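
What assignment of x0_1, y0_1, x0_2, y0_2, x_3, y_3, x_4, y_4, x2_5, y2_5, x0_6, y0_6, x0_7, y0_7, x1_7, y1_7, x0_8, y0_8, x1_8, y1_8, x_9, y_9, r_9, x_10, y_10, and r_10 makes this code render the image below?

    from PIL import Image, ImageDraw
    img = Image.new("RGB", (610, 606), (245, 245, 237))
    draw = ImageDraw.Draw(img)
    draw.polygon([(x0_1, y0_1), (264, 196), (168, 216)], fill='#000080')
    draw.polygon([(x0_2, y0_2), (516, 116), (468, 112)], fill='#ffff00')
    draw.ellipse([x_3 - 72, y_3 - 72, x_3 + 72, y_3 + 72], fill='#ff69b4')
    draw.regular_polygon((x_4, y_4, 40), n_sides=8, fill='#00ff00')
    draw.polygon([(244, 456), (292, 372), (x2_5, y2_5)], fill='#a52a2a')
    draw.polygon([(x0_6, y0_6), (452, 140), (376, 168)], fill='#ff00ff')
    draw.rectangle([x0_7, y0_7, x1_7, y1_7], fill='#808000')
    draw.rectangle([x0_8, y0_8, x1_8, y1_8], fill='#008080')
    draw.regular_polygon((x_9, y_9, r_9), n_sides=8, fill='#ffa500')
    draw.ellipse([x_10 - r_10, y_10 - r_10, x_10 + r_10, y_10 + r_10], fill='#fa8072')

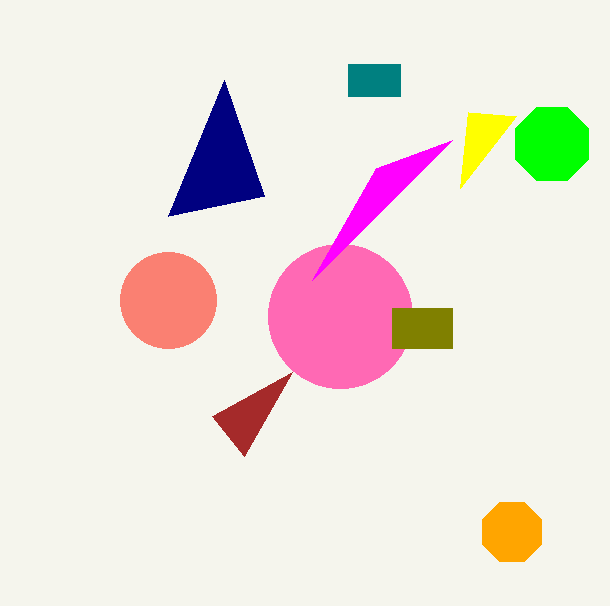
x0_1 = 224, y0_1 = 80, x0_2 = 460, y0_2 = 188, x_3 = 340, y_3 = 316, x_4 = 552, y_4 = 144, x2_5 = 212, y2_5 = 416, x0_6 = 312, y0_6 = 280, x0_7 = 392, y0_7 = 308, x1_7 = 452, y1_7 = 348, x0_8 = 348, y0_8 = 64, x1_8 = 400, y1_8 = 96, x_9 = 512, y_9 = 532, r_9 = 32, x_10 = 168, y_10 = 300, r_10 = 48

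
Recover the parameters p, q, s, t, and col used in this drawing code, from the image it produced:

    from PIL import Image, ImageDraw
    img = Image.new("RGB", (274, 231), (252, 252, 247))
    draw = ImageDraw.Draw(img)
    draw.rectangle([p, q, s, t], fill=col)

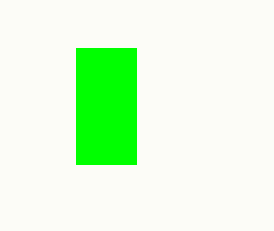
p = 76, q = 48, s = 136, t = 164, col = 'lime'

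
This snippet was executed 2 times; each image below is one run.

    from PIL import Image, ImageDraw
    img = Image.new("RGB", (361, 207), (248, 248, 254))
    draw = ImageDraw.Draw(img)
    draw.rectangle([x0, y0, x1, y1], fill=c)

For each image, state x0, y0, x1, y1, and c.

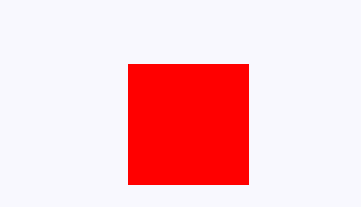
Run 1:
x0 = 128, y0 = 64, x1 = 248, y1 = 184, c = 'red'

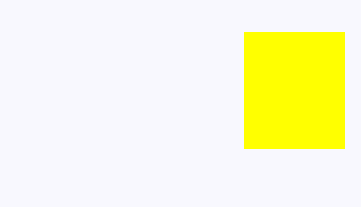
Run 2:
x0 = 244; y0 = 32; x1 = 344; y1 = 148; c = 'yellow'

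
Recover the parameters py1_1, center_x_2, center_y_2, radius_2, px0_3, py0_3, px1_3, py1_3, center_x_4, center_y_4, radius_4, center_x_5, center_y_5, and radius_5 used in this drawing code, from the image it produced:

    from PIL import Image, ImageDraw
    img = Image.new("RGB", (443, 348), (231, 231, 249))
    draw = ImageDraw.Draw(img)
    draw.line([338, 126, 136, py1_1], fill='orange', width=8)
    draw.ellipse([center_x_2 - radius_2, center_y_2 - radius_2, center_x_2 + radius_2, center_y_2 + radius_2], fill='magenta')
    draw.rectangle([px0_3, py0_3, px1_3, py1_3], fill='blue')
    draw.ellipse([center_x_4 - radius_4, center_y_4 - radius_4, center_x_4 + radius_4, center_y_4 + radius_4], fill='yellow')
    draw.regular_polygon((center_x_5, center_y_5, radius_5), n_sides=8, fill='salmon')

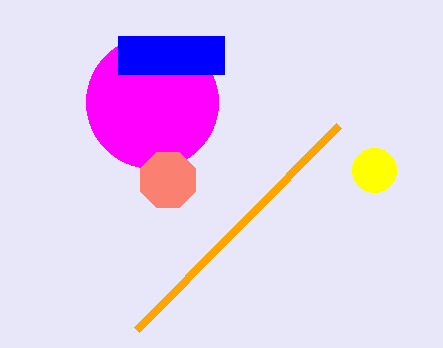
py1_1 = 330, center_x_2 = 152, center_y_2 = 102, radius_2 = 66, px0_3 = 118, py0_3 = 36, px1_3 = 224, py1_3 = 74, center_x_4 = 374, center_y_4 = 170, radius_4 = 22, center_x_5 = 168, center_y_5 = 180, radius_5 = 30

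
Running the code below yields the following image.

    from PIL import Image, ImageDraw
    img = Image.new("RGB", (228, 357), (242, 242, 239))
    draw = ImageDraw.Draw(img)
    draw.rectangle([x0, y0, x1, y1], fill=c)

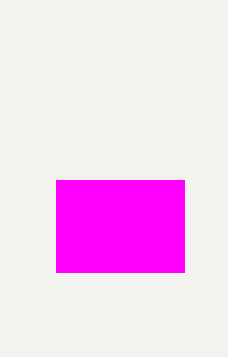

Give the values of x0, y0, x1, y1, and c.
x0 = 56, y0 = 180, x1 = 184, y1 = 272, c = 'magenta'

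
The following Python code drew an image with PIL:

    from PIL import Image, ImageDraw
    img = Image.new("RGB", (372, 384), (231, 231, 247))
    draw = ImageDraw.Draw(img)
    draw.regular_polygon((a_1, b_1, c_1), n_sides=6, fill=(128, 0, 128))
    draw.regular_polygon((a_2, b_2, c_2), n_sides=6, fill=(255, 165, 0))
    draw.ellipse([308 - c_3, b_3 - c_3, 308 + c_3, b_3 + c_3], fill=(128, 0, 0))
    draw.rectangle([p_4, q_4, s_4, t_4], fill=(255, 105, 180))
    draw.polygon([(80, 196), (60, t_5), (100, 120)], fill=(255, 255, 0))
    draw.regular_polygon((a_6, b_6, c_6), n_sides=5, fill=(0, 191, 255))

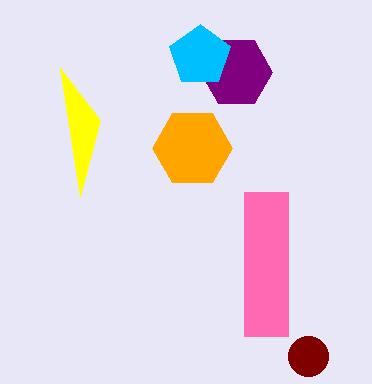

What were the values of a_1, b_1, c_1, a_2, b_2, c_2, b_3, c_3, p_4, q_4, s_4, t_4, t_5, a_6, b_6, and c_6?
a_1 = 236
b_1 = 72
c_1 = 36
a_2 = 192
b_2 = 148
c_2 = 40
b_3 = 356
c_3 = 20
p_4 = 244
q_4 = 192
s_4 = 288
t_4 = 336
t_5 = 68
a_6 = 200
b_6 = 56
c_6 = 32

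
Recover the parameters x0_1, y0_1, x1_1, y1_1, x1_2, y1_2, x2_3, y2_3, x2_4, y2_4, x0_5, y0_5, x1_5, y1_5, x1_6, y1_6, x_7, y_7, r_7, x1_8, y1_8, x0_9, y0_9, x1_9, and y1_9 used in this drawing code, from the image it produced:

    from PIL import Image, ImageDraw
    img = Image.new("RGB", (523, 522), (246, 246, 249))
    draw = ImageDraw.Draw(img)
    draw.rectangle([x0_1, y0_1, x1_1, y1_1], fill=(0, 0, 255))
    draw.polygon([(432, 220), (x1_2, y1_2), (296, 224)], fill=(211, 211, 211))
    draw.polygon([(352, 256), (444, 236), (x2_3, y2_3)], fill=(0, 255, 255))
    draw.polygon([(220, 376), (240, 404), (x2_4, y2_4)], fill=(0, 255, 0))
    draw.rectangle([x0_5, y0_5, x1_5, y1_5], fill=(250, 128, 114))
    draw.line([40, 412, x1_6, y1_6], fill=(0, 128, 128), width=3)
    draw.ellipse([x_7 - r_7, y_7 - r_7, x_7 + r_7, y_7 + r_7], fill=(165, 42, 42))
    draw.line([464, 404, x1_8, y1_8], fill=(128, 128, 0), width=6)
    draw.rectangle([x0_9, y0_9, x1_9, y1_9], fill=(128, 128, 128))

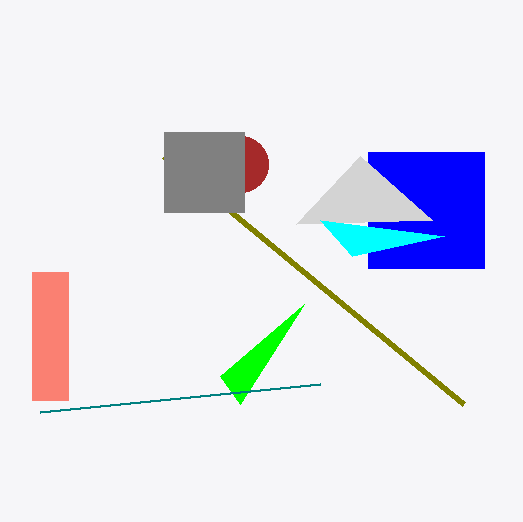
x0_1 = 368
y0_1 = 152
x1_1 = 484
y1_1 = 268
x1_2 = 360
y1_2 = 156
x2_3 = 320
y2_3 = 220
x2_4 = 304
y2_4 = 304
x0_5 = 32
y0_5 = 272
x1_5 = 68
y1_5 = 400
x1_6 = 320
y1_6 = 384
x_7 = 240
y_7 = 164
r_7 = 28
x1_8 = 164
y1_8 = 156
x0_9 = 164
y0_9 = 132
x1_9 = 244
y1_9 = 212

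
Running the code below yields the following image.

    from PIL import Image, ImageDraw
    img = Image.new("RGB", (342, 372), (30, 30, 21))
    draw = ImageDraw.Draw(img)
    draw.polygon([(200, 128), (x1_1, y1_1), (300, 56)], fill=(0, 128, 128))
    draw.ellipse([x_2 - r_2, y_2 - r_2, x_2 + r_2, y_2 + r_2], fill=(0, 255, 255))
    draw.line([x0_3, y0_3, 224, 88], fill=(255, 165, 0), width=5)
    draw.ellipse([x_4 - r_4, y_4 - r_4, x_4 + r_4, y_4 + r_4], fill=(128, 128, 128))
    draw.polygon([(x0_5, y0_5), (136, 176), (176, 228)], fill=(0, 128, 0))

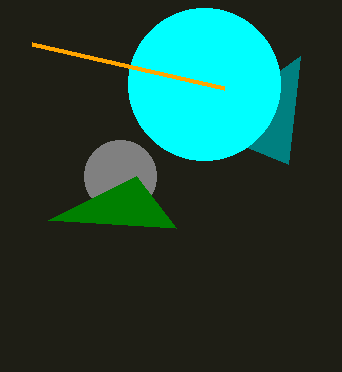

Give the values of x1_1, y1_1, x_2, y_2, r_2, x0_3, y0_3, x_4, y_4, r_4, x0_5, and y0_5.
x1_1 = 288
y1_1 = 164
x_2 = 204
y_2 = 84
r_2 = 76
x0_3 = 32
y0_3 = 44
x_4 = 120
y_4 = 176
r_4 = 36
x0_5 = 48
y0_5 = 220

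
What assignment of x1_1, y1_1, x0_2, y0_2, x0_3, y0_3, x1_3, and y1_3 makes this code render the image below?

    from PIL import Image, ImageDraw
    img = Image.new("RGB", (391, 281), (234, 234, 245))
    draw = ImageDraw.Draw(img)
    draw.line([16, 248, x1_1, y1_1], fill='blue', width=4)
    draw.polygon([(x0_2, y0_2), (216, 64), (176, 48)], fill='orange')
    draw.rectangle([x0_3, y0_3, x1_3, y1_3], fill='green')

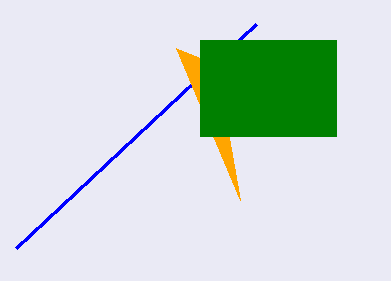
x1_1 = 256
y1_1 = 24
x0_2 = 240
y0_2 = 200
x0_3 = 200
y0_3 = 40
x1_3 = 336
y1_3 = 136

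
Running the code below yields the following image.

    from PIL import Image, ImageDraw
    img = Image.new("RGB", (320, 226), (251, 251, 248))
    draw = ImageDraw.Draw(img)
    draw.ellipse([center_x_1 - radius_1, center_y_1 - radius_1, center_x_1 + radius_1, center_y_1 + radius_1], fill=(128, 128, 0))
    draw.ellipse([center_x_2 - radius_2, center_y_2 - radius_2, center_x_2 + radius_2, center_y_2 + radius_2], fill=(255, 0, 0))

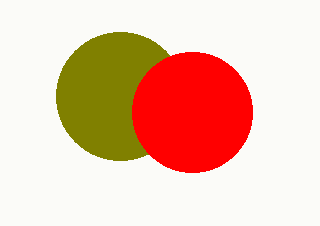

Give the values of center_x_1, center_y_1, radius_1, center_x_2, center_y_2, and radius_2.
center_x_1 = 120, center_y_1 = 96, radius_1 = 64, center_x_2 = 192, center_y_2 = 112, radius_2 = 60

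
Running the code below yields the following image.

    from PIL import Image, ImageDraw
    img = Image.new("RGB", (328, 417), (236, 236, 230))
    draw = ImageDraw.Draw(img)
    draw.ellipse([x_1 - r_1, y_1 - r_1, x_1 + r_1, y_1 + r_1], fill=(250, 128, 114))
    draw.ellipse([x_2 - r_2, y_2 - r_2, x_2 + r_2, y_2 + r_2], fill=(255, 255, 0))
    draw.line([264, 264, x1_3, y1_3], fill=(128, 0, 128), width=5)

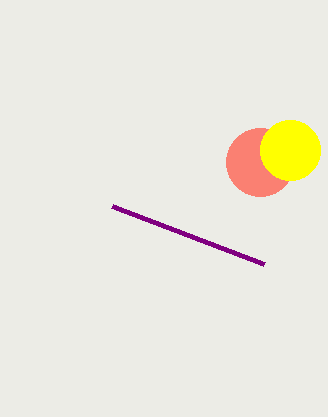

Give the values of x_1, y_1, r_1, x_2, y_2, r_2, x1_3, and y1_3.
x_1 = 260; y_1 = 162; r_1 = 34; x_2 = 290; y_2 = 150; r_2 = 30; x1_3 = 112; y1_3 = 206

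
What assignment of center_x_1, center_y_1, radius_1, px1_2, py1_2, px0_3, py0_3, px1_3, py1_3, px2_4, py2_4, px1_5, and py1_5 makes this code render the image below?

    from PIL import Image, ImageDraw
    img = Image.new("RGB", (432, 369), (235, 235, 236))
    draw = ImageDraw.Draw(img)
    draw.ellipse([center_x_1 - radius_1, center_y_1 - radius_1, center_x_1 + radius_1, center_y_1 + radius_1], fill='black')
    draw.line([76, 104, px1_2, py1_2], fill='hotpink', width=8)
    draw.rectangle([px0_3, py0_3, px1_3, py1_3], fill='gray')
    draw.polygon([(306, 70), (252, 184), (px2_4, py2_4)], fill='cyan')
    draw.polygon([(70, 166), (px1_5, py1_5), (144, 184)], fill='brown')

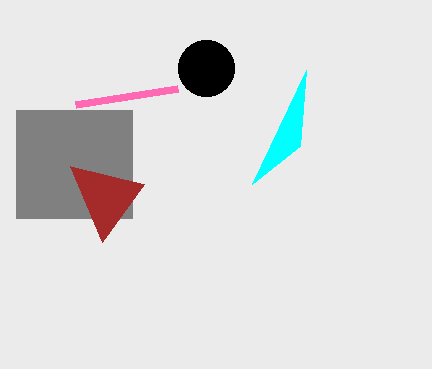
center_x_1 = 206
center_y_1 = 68
radius_1 = 28
px1_2 = 178
py1_2 = 88
px0_3 = 16
py0_3 = 110
px1_3 = 132
py1_3 = 218
px2_4 = 300
py2_4 = 146
px1_5 = 102
py1_5 = 242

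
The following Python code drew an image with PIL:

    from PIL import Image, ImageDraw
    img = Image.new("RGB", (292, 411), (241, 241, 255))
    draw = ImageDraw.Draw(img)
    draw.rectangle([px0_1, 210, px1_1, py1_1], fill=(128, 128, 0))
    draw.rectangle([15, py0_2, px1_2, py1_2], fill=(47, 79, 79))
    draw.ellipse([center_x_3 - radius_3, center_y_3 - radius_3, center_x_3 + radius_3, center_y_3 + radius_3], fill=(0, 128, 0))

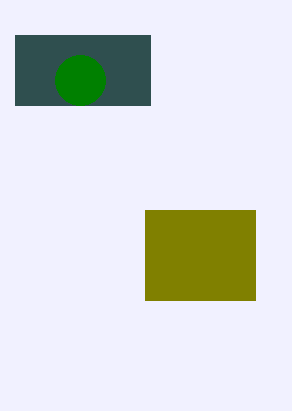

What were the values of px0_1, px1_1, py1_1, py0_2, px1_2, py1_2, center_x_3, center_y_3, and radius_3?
px0_1 = 145; px1_1 = 255; py1_1 = 300; py0_2 = 35; px1_2 = 150; py1_2 = 105; center_x_3 = 80; center_y_3 = 80; radius_3 = 25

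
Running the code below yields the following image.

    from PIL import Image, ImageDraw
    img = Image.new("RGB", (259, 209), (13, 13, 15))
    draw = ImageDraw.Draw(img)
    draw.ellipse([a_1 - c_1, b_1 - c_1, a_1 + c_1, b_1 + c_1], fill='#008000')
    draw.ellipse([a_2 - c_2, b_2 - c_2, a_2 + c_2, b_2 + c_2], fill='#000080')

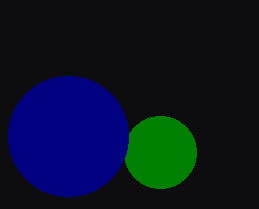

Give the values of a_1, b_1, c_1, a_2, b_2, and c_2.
a_1 = 160, b_1 = 152, c_1 = 36, a_2 = 68, b_2 = 136, c_2 = 60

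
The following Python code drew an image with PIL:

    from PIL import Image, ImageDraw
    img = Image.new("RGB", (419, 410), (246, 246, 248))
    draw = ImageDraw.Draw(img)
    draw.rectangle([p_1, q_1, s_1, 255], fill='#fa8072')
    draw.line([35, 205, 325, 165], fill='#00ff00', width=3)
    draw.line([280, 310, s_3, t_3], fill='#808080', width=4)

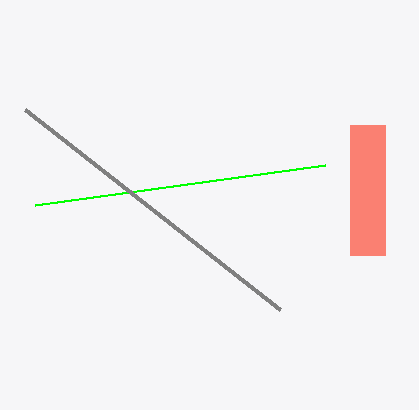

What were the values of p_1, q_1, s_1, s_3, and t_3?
p_1 = 350; q_1 = 125; s_1 = 385; s_3 = 25; t_3 = 110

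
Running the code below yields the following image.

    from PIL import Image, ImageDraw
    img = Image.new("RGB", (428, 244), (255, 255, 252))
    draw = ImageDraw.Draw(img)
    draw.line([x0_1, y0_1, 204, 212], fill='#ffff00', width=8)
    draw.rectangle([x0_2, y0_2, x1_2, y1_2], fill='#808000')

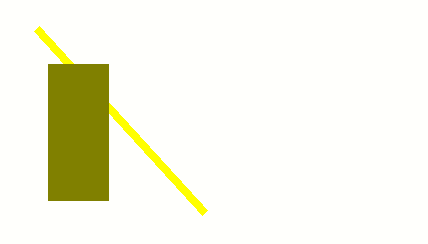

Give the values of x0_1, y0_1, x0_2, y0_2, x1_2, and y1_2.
x0_1 = 36
y0_1 = 28
x0_2 = 48
y0_2 = 64
x1_2 = 108
y1_2 = 200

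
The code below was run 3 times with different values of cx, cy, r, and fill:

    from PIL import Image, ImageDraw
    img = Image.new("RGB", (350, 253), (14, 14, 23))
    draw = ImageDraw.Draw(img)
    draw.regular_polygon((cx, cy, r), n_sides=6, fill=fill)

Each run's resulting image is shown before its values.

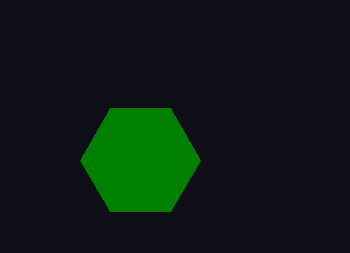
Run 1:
cx = 140; cy = 160; r = 60; fill = 'green'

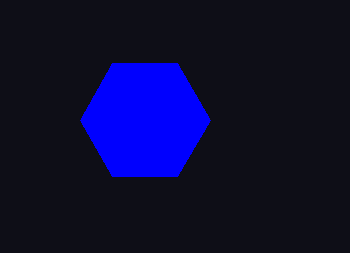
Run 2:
cx = 145; cy = 120; r = 65; fill = 'blue'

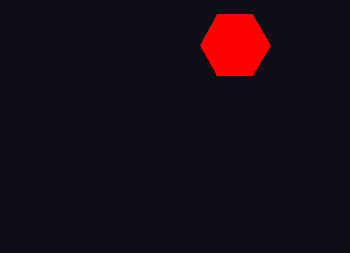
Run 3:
cx = 235
cy = 45
r = 35
fill = 'red'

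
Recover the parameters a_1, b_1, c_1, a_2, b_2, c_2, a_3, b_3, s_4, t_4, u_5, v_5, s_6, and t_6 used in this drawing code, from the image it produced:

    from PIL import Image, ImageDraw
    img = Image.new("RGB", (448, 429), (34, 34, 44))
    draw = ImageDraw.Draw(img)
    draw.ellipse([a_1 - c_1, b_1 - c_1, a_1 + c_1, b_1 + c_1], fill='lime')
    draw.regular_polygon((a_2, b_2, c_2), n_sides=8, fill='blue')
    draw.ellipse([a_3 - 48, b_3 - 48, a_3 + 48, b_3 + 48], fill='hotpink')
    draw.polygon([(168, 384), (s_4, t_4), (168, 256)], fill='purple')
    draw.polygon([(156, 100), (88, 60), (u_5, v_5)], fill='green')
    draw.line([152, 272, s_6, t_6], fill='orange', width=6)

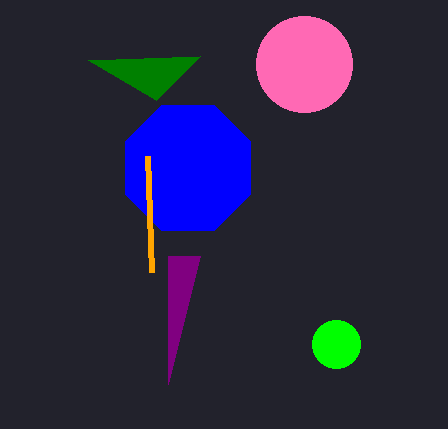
a_1 = 336
b_1 = 344
c_1 = 24
a_2 = 188
b_2 = 168
c_2 = 68
a_3 = 304
b_3 = 64
s_4 = 200
t_4 = 256
u_5 = 200
v_5 = 56
s_6 = 148
t_6 = 156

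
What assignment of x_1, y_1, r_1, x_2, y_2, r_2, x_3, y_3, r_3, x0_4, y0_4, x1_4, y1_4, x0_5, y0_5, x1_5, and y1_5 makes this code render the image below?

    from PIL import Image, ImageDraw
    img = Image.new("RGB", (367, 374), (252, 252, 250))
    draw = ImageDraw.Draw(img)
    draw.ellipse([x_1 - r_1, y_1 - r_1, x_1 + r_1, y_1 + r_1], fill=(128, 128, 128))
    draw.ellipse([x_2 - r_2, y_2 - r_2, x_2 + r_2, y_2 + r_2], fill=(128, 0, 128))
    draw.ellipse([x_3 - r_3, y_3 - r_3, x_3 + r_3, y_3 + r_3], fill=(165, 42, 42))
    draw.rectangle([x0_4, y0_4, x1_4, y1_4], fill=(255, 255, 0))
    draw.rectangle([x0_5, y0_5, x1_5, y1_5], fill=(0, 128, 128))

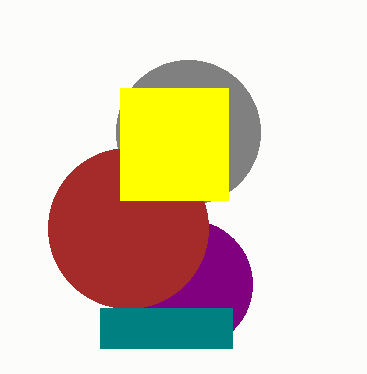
x_1 = 188; y_1 = 132; r_1 = 72; x_2 = 188; y_2 = 284; r_2 = 64; x_3 = 128; y_3 = 228; r_3 = 80; x0_4 = 120; y0_4 = 88; x1_4 = 228; y1_4 = 200; x0_5 = 100; y0_5 = 308; x1_5 = 232; y1_5 = 348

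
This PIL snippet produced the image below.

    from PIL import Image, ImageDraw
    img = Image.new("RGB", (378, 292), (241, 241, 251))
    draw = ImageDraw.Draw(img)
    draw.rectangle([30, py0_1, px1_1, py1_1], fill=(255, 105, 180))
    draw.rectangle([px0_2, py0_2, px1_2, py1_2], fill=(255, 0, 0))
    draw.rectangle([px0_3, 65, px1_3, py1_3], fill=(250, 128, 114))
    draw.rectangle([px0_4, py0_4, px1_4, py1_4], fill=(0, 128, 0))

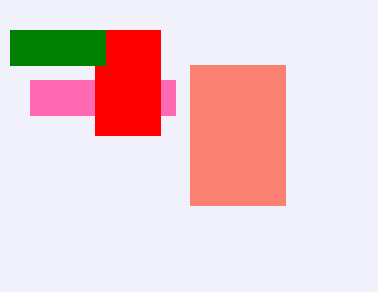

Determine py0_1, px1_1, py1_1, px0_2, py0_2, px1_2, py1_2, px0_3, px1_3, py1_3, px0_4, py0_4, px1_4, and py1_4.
py0_1 = 80
px1_1 = 175
py1_1 = 115
px0_2 = 95
py0_2 = 30
px1_2 = 160
py1_2 = 135
px0_3 = 190
px1_3 = 285
py1_3 = 205
px0_4 = 10
py0_4 = 30
px1_4 = 105
py1_4 = 65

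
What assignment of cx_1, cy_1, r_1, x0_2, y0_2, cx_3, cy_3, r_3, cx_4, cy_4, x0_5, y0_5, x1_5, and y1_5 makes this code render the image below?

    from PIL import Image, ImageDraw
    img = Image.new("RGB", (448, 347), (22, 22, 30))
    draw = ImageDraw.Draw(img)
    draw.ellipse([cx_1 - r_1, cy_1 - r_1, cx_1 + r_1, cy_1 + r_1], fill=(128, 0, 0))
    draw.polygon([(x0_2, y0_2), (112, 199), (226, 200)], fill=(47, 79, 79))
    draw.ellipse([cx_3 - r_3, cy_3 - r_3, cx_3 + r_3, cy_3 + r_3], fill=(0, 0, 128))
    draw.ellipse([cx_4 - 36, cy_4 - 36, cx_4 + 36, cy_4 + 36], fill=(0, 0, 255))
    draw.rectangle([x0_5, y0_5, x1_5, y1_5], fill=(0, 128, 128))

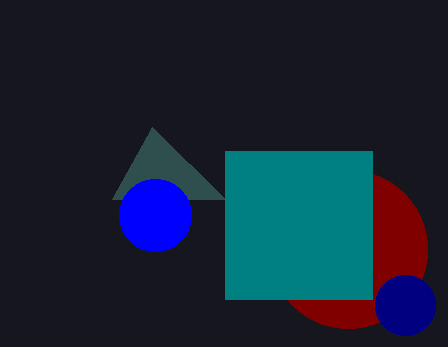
cx_1 = 348; cy_1 = 249; r_1 = 79; x0_2 = 152; y0_2 = 127; cx_3 = 405; cy_3 = 305; r_3 = 30; cx_4 = 155; cy_4 = 215; x0_5 = 225; y0_5 = 151; x1_5 = 372; y1_5 = 299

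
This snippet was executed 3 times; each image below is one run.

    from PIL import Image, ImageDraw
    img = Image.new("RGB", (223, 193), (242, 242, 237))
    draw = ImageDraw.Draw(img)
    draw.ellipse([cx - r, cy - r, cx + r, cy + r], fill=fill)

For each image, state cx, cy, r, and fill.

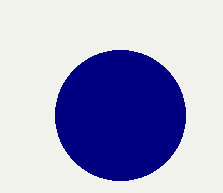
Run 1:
cx = 120; cy = 115; r = 65; fill = 'navy'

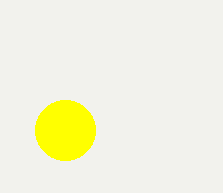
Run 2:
cx = 65; cy = 130; r = 30; fill = 'yellow'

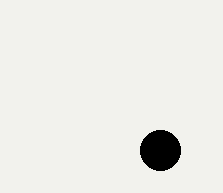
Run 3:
cx = 160; cy = 150; r = 20; fill = 'black'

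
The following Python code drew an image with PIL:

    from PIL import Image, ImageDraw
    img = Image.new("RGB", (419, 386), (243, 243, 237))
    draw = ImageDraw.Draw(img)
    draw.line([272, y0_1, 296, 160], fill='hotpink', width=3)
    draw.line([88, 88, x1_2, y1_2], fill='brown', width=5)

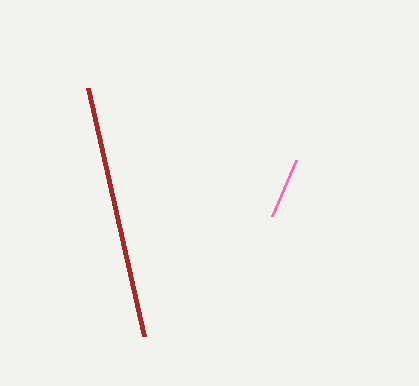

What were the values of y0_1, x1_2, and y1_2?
y0_1 = 216
x1_2 = 144
y1_2 = 336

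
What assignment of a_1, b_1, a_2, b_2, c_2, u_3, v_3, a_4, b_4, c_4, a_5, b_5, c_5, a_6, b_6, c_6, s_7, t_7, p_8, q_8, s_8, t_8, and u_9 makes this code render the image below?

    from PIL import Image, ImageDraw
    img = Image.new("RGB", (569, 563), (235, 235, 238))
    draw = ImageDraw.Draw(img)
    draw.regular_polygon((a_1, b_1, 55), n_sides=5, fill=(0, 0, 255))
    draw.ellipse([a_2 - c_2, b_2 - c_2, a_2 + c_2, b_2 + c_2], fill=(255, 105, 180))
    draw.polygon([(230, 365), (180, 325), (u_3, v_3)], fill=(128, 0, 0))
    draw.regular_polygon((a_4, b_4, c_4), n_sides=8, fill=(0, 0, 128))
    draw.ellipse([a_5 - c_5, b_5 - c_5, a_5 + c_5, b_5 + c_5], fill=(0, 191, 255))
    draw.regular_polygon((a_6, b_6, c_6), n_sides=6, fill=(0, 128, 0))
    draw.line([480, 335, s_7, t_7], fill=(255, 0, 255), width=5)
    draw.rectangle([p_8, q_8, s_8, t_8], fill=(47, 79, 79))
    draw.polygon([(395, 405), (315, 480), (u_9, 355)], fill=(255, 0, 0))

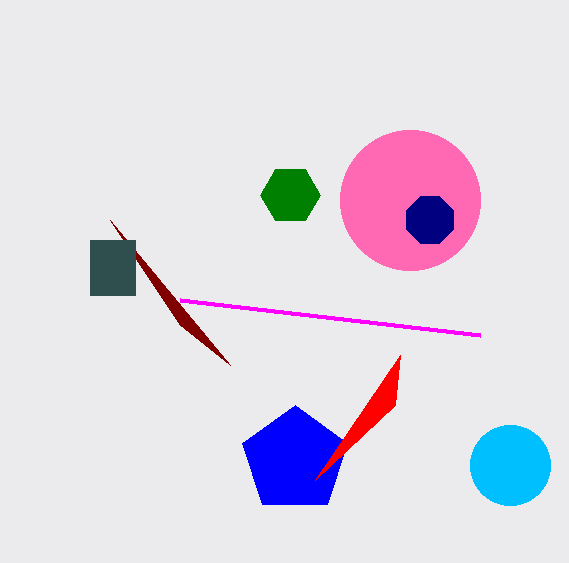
a_1 = 295
b_1 = 460
a_2 = 410
b_2 = 200
c_2 = 70
u_3 = 110
v_3 = 220
a_4 = 430
b_4 = 220
c_4 = 25
a_5 = 510
b_5 = 465
c_5 = 40
a_6 = 290
b_6 = 195
c_6 = 30
s_7 = 180
t_7 = 300
p_8 = 90
q_8 = 240
s_8 = 135
t_8 = 295
u_9 = 400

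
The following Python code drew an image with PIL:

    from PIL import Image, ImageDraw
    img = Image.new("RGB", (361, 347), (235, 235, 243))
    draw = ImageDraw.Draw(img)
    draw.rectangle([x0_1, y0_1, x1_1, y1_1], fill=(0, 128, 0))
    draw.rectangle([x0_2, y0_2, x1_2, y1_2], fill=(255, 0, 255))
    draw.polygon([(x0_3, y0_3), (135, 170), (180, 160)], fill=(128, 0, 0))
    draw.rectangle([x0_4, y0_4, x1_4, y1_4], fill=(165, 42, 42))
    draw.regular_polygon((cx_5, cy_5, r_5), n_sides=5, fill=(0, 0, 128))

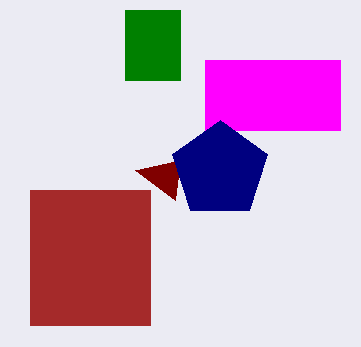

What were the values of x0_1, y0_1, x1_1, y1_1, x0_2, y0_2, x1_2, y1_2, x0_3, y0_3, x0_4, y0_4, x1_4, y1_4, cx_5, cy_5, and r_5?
x0_1 = 125; y0_1 = 10; x1_1 = 180; y1_1 = 80; x0_2 = 205; y0_2 = 60; x1_2 = 340; y1_2 = 130; x0_3 = 175; y0_3 = 200; x0_4 = 30; y0_4 = 190; x1_4 = 150; y1_4 = 325; cx_5 = 220; cy_5 = 170; r_5 = 50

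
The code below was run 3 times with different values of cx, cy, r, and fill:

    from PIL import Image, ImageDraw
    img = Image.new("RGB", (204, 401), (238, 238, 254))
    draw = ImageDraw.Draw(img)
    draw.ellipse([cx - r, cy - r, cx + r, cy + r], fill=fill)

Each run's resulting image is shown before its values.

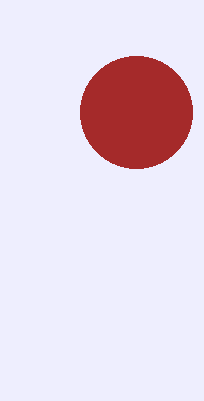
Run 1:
cx = 136
cy = 112
r = 56
fill = 'brown'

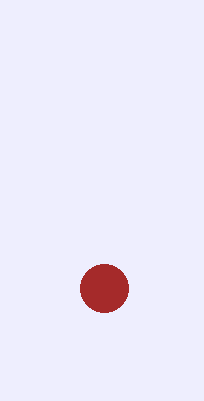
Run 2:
cx = 104; cy = 288; r = 24; fill = 'brown'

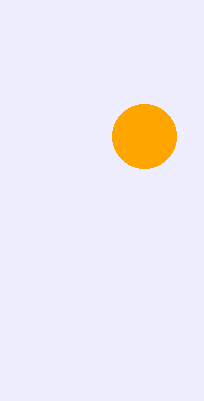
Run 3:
cx = 144
cy = 136
r = 32
fill = 'orange'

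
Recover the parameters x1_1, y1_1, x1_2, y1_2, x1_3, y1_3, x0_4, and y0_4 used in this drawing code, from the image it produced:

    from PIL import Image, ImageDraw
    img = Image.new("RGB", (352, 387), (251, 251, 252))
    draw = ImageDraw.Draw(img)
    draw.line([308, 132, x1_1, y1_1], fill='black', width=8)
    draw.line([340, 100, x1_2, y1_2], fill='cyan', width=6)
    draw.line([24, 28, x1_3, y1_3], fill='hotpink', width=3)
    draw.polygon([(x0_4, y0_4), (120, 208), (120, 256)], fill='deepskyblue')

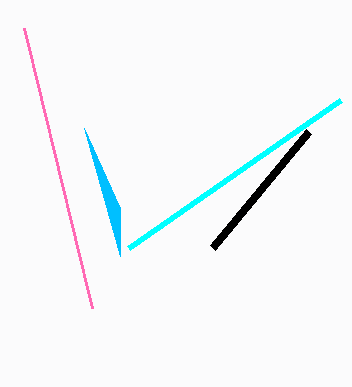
x1_1 = 212; y1_1 = 248; x1_2 = 128; y1_2 = 248; x1_3 = 92; y1_3 = 308; x0_4 = 84; y0_4 = 128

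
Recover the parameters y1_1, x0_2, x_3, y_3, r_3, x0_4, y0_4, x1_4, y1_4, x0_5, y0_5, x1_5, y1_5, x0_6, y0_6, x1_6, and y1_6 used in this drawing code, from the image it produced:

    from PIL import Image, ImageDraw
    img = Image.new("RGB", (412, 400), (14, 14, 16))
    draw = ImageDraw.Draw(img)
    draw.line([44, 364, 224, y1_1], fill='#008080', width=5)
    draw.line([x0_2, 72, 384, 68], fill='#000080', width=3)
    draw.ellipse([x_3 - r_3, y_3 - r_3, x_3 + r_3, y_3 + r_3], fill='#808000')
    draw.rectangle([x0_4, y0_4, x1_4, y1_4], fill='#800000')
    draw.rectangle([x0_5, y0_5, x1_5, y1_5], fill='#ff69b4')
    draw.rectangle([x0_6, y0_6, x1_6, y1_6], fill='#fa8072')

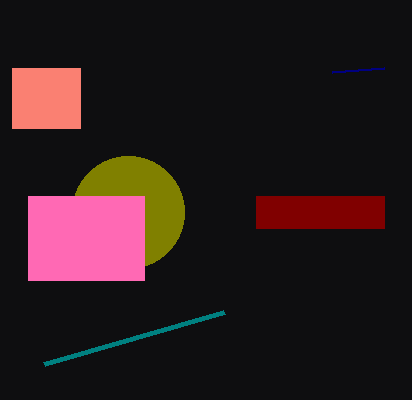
y1_1 = 312; x0_2 = 332; x_3 = 128; y_3 = 212; r_3 = 56; x0_4 = 256; y0_4 = 196; x1_4 = 384; y1_4 = 228; x0_5 = 28; y0_5 = 196; x1_5 = 144; y1_5 = 280; x0_6 = 12; y0_6 = 68; x1_6 = 80; y1_6 = 128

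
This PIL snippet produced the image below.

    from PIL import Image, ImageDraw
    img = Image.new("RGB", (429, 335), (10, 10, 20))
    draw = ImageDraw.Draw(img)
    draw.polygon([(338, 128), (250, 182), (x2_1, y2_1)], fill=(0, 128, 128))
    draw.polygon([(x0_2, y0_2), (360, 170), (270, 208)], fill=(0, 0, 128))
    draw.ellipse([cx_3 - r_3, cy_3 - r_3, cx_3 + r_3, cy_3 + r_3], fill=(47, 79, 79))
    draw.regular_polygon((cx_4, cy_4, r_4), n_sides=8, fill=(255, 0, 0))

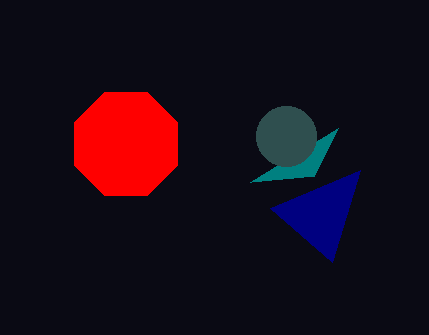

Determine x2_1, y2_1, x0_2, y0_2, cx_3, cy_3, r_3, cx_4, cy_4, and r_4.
x2_1 = 314
y2_1 = 176
x0_2 = 332
y0_2 = 262
cx_3 = 286
cy_3 = 136
r_3 = 30
cx_4 = 126
cy_4 = 144
r_4 = 56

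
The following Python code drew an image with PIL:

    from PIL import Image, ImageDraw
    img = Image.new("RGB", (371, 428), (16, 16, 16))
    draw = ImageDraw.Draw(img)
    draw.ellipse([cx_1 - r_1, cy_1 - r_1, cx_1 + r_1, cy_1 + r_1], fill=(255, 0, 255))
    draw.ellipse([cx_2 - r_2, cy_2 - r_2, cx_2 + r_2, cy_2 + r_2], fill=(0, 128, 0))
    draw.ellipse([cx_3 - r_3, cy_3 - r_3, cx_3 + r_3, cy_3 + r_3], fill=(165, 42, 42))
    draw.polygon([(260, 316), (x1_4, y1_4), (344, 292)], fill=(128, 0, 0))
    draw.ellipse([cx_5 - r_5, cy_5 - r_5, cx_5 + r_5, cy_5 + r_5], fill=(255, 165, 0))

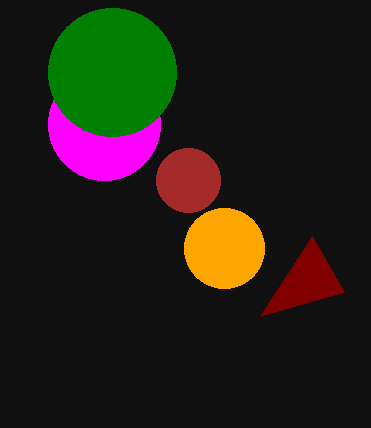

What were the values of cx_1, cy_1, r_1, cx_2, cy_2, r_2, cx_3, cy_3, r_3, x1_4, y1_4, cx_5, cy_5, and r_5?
cx_1 = 104
cy_1 = 124
r_1 = 56
cx_2 = 112
cy_2 = 72
r_2 = 64
cx_3 = 188
cy_3 = 180
r_3 = 32
x1_4 = 312
y1_4 = 236
cx_5 = 224
cy_5 = 248
r_5 = 40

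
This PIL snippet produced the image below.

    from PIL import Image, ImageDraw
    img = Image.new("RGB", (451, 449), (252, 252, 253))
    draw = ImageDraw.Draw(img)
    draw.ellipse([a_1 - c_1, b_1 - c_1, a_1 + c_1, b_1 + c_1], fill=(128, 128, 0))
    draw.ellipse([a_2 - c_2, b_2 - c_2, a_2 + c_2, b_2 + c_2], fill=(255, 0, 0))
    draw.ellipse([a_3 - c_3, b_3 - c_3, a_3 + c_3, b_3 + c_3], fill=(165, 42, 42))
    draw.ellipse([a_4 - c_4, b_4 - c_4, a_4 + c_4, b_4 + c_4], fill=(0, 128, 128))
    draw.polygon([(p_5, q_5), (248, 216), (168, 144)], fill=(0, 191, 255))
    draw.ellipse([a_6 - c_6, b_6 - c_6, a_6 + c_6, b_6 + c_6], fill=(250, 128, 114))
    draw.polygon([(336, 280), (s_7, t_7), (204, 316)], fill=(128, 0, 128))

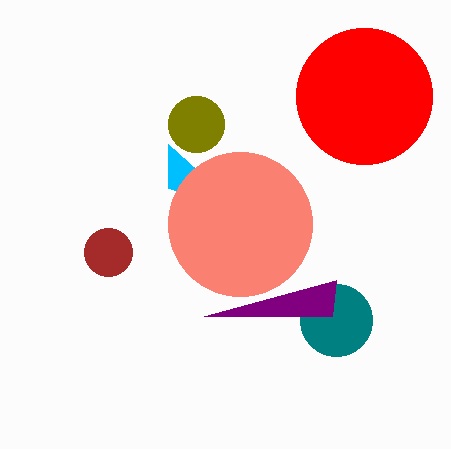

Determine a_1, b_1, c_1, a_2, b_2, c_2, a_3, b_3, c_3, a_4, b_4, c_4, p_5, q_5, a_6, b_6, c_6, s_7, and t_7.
a_1 = 196; b_1 = 124; c_1 = 28; a_2 = 364; b_2 = 96; c_2 = 68; a_3 = 108; b_3 = 252; c_3 = 24; a_4 = 336; b_4 = 320; c_4 = 36; p_5 = 168; q_5 = 188; a_6 = 240; b_6 = 224; c_6 = 72; s_7 = 332; t_7 = 316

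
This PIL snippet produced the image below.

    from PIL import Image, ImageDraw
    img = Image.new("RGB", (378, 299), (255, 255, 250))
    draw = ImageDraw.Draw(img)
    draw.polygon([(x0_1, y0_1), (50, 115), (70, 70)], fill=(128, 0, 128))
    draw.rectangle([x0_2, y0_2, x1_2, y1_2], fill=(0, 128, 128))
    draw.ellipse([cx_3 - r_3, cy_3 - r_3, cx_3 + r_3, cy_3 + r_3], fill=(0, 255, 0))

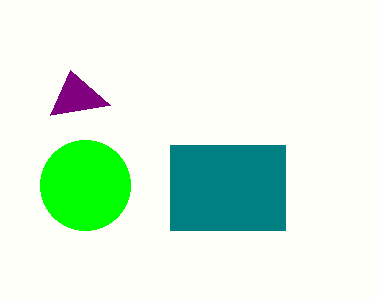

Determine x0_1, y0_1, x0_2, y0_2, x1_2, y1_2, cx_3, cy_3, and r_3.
x0_1 = 110; y0_1 = 105; x0_2 = 170; y0_2 = 145; x1_2 = 285; y1_2 = 230; cx_3 = 85; cy_3 = 185; r_3 = 45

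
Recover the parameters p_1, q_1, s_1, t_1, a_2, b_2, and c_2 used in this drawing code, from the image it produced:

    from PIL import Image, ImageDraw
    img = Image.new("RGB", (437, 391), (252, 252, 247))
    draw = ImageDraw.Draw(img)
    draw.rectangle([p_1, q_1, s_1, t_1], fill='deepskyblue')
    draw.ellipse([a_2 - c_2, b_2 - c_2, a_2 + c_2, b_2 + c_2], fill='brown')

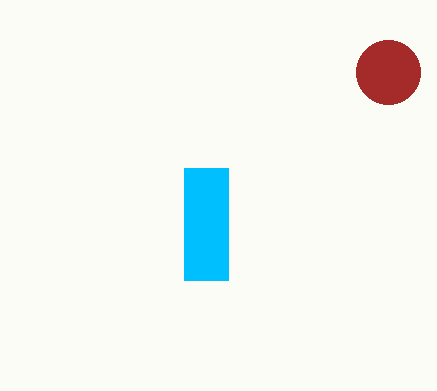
p_1 = 184
q_1 = 168
s_1 = 228
t_1 = 280
a_2 = 388
b_2 = 72
c_2 = 32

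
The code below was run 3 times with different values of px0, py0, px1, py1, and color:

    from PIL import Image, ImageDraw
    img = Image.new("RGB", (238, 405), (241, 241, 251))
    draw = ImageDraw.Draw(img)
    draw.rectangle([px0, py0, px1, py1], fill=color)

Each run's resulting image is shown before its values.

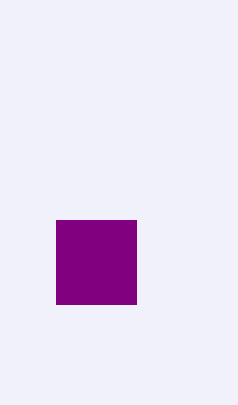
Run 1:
px0 = 56, py0 = 220, px1 = 136, py1 = 304, color = 'purple'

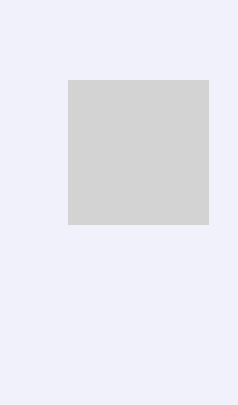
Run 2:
px0 = 68; py0 = 80; px1 = 208; py1 = 224; color = 'lightgray'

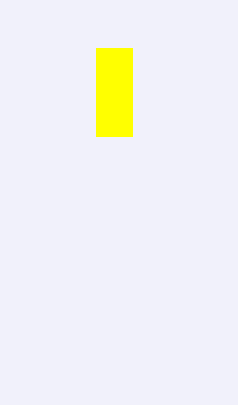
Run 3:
px0 = 96; py0 = 48; px1 = 132; py1 = 136; color = 'yellow'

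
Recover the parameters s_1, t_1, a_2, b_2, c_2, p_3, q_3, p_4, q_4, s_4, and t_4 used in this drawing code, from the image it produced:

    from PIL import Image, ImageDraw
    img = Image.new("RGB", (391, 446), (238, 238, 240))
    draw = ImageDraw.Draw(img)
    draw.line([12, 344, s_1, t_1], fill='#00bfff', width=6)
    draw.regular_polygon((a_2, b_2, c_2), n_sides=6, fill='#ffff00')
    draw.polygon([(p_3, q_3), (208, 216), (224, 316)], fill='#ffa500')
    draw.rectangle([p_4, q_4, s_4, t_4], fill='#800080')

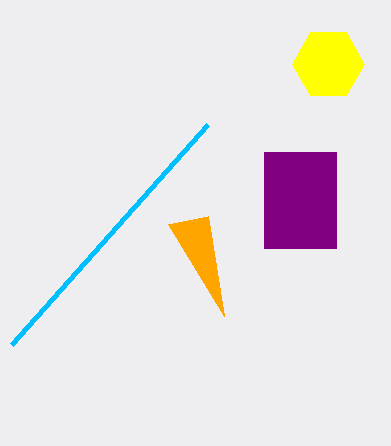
s_1 = 208; t_1 = 124; a_2 = 328; b_2 = 64; c_2 = 36; p_3 = 168; q_3 = 224; p_4 = 264; q_4 = 152; s_4 = 336; t_4 = 248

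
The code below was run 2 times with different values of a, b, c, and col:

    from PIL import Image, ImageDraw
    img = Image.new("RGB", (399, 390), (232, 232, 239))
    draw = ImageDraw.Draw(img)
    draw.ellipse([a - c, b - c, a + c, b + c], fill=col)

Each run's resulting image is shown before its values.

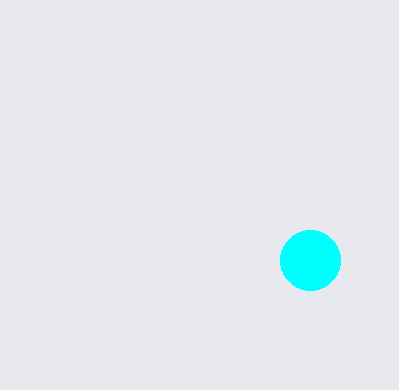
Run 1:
a = 310; b = 260; c = 30; col = 'cyan'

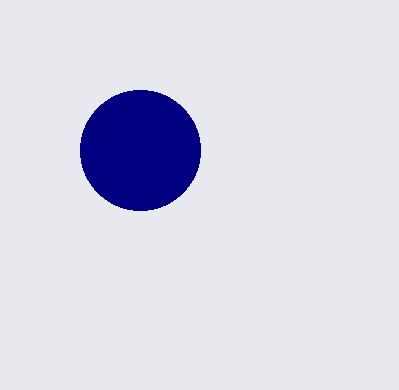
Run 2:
a = 140, b = 150, c = 60, col = 'navy'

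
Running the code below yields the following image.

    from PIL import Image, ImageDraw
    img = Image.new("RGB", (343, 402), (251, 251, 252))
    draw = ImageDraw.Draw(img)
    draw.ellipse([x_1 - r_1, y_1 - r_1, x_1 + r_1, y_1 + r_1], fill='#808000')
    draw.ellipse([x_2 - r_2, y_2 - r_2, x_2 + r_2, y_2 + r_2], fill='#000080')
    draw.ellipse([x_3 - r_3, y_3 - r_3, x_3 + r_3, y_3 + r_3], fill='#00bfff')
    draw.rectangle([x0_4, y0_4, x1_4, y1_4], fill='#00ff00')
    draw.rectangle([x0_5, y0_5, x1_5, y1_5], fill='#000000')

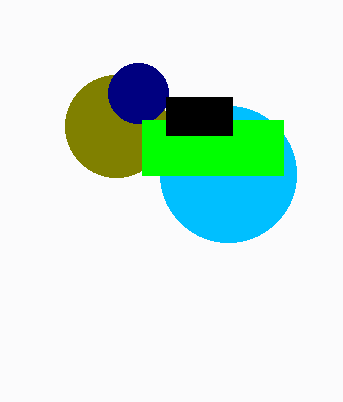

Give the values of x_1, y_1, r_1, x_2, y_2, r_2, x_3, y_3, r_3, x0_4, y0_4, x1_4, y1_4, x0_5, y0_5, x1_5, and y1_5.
x_1 = 116
y_1 = 126
r_1 = 51
x_2 = 138
y_2 = 93
r_2 = 30
x_3 = 228
y_3 = 174
r_3 = 68
x0_4 = 142
y0_4 = 120
x1_4 = 283
y1_4 = 175
x0_5 = 166
y0_5 = 97
x1_5 = 232
y1_5 = 135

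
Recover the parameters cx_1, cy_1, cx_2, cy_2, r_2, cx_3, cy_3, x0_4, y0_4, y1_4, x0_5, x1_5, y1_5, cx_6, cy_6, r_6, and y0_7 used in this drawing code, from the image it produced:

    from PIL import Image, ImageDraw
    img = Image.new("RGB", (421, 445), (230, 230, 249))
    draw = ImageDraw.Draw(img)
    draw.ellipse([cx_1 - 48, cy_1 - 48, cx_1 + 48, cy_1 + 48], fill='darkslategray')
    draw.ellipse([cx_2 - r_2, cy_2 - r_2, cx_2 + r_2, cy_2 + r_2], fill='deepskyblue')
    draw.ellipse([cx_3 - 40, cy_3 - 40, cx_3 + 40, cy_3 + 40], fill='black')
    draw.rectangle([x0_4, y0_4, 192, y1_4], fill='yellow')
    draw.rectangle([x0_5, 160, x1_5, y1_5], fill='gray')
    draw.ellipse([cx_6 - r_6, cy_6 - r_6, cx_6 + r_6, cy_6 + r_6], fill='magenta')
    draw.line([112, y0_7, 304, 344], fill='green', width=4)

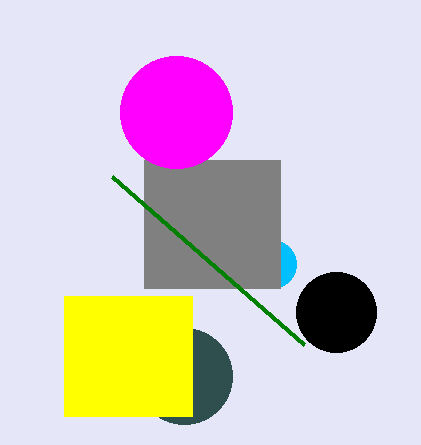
cx_1 = 184
cy_1 = 376
cx_2 = 272
cy_2 = 264
r_2 = 24
cx_3 = 336
cy_3 = 312
x0_4 = 64
y0_4 = 296
y1_4 = 416
x0_5 = 144
x1_5 = 280
y1_5 = 288
cx_6 = 176
cy_6 = 112
r_6 = 56
y0_7 = 176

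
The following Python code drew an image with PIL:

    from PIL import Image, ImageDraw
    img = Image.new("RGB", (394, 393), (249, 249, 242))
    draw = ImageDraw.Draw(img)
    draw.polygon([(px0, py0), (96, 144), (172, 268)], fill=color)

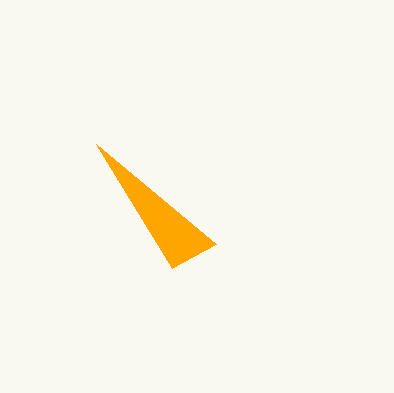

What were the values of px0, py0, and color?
px0 = 216
py0 = 244
color = 'orange'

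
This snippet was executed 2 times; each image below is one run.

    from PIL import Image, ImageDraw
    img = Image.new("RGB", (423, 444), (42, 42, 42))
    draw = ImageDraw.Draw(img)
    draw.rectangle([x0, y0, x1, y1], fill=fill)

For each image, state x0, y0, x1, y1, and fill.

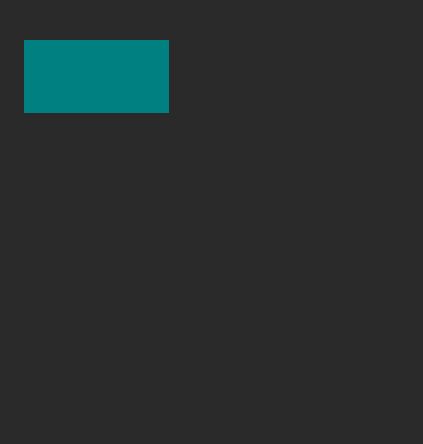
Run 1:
x0 = 24; y0 = 40; x1 = 168; y1 = 112; fill = 'teal'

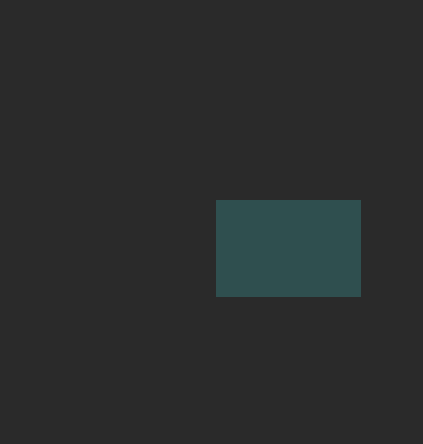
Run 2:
x0 = 216, y0 = 200, x1 = 360, y1 = 296, fill = 'darkslategray'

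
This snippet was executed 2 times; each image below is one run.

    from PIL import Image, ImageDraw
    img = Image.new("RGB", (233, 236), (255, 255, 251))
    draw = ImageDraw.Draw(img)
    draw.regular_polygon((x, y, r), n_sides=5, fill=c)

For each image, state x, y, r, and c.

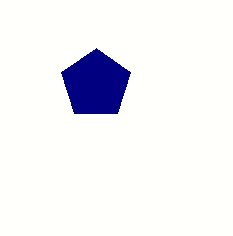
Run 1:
x = 96; y = 84; r = 36; c = 'navy'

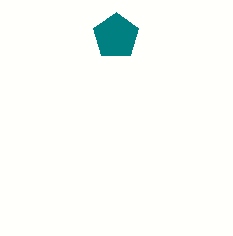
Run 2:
x = 116, y = 36, r = 24, c = 'teal'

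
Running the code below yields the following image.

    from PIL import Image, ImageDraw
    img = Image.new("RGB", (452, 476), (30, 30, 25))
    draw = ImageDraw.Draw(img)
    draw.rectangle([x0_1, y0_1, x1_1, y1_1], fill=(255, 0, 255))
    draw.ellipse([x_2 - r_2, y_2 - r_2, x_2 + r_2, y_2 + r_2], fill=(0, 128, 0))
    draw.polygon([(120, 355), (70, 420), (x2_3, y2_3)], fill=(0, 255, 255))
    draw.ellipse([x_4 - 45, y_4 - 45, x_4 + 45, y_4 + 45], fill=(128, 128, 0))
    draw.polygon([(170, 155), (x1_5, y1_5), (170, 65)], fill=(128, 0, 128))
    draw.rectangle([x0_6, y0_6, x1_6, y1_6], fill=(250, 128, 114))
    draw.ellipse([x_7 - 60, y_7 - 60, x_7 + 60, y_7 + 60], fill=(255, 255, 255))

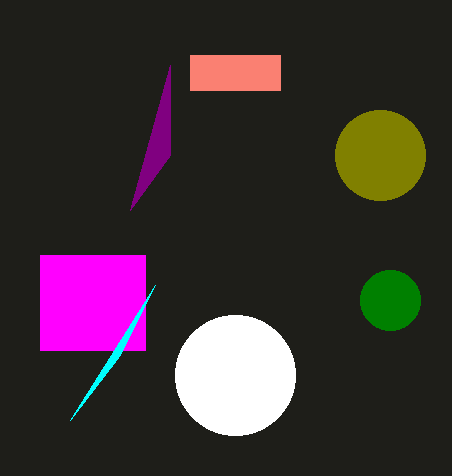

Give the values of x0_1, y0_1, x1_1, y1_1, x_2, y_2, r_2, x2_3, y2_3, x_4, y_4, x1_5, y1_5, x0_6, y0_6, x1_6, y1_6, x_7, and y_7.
x0_1 = 40, y0_1 = 255, x1_1 = 145, y1_1 = 350, x_2 = 390, y_2 = 300, r_2 = 30, x2_3 = 155, y2_3 = 285, x_4 = 380, y_4 = 155, x1_5 = 130, y1_5 = 210, x0_6 = 190, y0_6 = 55, x1_6 = 280, y1_6 = 90, x_7 = 235, y_7 = 375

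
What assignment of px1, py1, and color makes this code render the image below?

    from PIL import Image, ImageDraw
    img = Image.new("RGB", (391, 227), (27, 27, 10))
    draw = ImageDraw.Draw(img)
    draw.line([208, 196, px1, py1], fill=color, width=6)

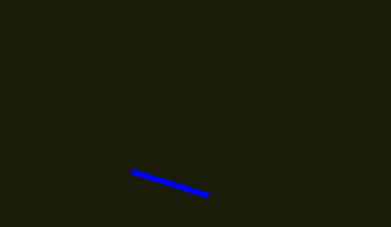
px1 = 132
py1 = 172
color = 'blue'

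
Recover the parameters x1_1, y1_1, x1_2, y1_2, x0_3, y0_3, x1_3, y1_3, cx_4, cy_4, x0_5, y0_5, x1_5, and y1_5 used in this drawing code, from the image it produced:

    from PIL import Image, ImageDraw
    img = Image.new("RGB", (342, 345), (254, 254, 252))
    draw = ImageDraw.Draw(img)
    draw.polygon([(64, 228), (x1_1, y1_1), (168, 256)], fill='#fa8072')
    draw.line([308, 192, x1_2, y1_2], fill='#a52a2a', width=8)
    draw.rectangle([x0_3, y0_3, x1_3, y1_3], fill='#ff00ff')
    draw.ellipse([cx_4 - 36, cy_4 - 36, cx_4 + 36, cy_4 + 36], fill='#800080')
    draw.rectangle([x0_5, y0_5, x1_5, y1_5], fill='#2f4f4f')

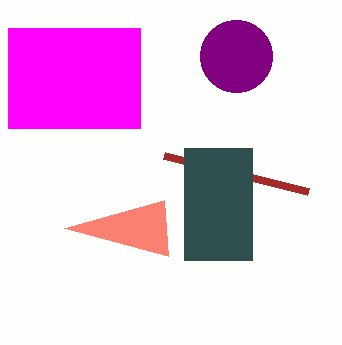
x1_1 = 164, y1_1 = 200, x1_2 = 164, y1_2 = 156, x0_3 = 8, y0_3 = 28, x1_3 = 140, y1_3 = 128, cx_4 = 236, cy_4 = 56, x0_5 = 184, y0_5 = 148, x1_5 = 252, y1_5 = 260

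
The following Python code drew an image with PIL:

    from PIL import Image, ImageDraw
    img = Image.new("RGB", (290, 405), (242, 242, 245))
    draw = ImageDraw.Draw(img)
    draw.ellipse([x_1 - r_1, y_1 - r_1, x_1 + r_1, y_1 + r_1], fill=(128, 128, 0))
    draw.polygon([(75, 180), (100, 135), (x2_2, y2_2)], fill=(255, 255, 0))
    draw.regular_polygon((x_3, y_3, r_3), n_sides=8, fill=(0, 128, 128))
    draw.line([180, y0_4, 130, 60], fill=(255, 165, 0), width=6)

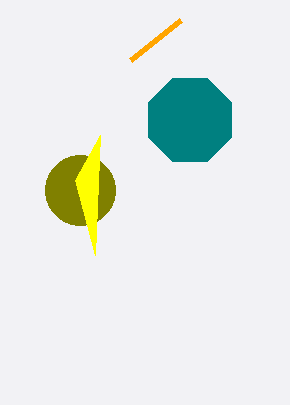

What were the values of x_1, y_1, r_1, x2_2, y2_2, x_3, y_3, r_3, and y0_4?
x_1 = 80
y_1 = 190
r_1 = 35
x2_2 = 95
y2_2 = 255
x_3 = 190
y_3 = 120
r_3 = 45
y0_4 = 20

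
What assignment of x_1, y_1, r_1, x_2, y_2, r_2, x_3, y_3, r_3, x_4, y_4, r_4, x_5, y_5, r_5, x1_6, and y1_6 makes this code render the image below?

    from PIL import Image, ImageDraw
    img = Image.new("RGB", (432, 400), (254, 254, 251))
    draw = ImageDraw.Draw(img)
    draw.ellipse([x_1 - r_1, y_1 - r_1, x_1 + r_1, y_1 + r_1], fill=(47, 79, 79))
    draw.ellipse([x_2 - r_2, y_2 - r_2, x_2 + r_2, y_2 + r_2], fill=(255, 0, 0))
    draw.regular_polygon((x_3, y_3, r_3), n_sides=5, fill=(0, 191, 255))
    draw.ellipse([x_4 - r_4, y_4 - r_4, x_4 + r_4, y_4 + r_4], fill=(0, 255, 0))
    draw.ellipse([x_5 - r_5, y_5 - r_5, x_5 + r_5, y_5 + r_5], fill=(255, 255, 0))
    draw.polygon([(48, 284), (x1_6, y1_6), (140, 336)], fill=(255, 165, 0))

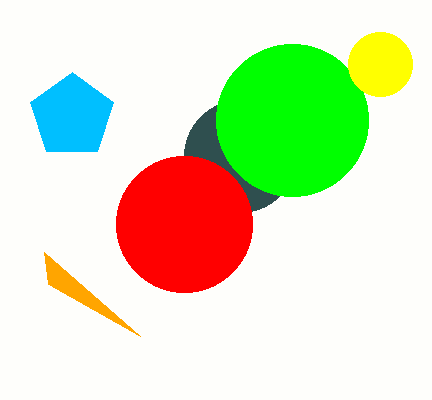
x_1 = 240, y_1 = 156, r_1 = 56, x_2 = 184, y_2 = 224, r_2 = 68, x_3 = 72, y_3 = 116, r_3 = 44, x_4 = 292, y_4 = 120, r_4 = 76, x_5 = 380, y_5 = 64, r_5 = 32, x1_6 = 44, y1_6 = 252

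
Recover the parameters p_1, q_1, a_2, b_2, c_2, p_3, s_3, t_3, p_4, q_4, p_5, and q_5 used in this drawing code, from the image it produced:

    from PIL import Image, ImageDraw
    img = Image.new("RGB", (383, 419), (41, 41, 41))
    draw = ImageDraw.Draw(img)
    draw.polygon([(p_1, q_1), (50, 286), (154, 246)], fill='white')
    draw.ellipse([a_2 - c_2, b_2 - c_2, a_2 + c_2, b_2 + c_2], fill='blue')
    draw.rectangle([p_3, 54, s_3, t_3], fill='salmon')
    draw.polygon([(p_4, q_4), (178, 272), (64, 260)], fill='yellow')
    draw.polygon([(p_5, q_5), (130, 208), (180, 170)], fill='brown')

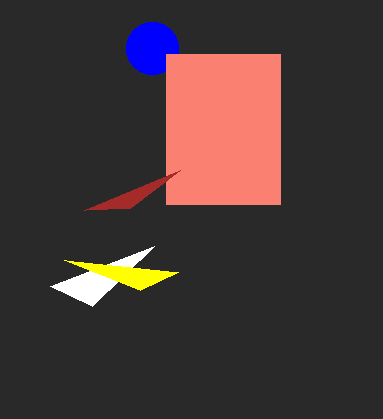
p_1 = 92, q_1 = 306, a_2 = 152, b_2 = 48, c_2 = 26, p_3 = 166, s_3 = 280, t_3 = 204, p_4 = 140, q_4 = 290, p_5 = 84, q_5 = 210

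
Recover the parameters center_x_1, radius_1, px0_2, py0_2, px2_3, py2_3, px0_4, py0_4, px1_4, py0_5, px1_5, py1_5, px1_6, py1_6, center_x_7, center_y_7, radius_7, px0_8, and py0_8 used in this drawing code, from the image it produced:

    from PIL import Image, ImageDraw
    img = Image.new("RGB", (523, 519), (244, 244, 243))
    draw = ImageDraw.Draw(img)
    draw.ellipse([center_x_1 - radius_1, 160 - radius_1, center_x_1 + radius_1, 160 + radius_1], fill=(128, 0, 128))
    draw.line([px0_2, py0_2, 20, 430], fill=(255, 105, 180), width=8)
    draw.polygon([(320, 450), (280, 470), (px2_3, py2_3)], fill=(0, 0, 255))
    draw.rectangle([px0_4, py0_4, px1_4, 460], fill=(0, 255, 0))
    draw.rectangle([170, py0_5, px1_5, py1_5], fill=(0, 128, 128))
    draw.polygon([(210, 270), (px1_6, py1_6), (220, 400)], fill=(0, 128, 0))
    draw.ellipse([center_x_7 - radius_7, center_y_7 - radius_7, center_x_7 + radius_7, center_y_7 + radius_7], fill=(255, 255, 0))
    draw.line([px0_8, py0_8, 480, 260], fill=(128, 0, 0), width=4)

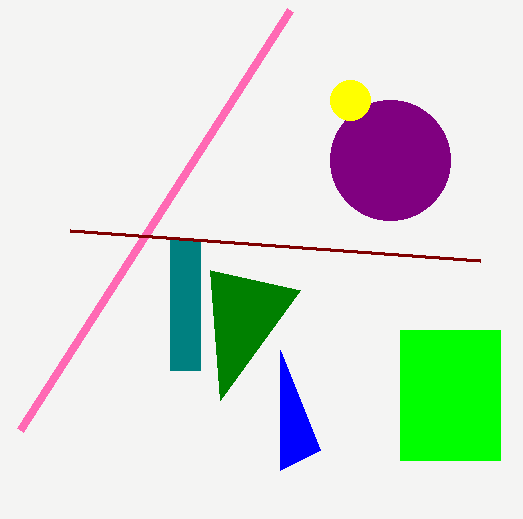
center_x_1 = 390
radius_1 = 60
px0_2 = 290
py0_2 = 10
px2_3 = 280
py2_3 = 350
px0_4 = 400
py0_4 = 330
px1_4 = 500
py0_5 = 240
px1_5 = 200
py1_5 = 370
px1_6 = 300
py1_6 = 290
center_x_7 = 350
center_y_7 = 100
radius_7 = 20
px0_8 = 70
py0_8 = 230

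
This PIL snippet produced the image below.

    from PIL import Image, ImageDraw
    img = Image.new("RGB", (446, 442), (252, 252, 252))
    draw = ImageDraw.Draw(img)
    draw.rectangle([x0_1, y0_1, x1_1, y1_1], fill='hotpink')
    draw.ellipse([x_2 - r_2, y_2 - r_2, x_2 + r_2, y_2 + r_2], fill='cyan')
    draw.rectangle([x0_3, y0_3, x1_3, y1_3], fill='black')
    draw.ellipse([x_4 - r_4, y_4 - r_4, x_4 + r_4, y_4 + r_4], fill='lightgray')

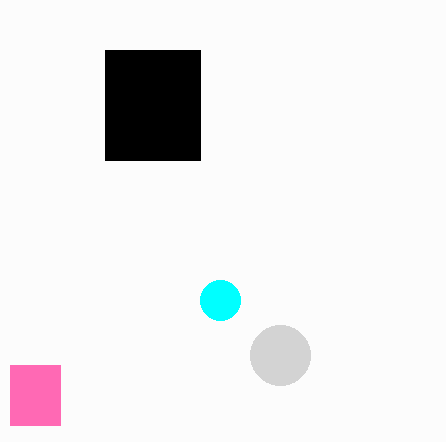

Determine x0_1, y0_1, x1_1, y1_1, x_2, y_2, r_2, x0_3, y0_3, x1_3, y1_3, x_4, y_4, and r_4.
x0_1 = 10
y0_1 = 365
x1_1 = 60
y1_1 = 425
x_2 = 220
y_2 = 300
r_2 = 20
x0_3 = 105
y0_3 = 50
x1_3 = 200
y1_3 = 160
x_4 = 280
y_4 = 355
r_4 = 30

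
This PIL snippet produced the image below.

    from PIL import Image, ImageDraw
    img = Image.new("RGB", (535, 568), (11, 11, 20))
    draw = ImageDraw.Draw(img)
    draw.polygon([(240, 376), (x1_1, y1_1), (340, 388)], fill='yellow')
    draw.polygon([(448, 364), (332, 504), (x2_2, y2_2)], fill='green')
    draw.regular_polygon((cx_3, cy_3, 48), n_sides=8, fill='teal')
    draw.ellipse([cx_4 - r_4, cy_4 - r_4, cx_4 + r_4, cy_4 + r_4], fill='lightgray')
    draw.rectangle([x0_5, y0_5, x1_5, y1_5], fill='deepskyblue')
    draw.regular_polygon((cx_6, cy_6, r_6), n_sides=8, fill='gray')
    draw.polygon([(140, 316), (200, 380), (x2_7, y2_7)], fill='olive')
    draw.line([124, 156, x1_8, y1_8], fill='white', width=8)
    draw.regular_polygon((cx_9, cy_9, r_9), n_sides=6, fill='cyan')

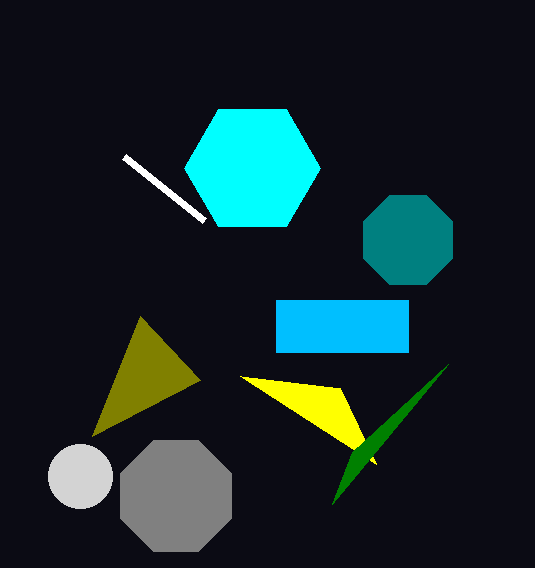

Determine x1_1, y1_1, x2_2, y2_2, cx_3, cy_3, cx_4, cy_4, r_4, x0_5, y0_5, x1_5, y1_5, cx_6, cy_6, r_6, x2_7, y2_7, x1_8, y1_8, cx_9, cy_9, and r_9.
x1_1 = 376; y1_1 = 464; x2_2 = 352; y2_2 = 452; cx_3 = 408; cy_3 = 240; cx_4 = 80; cy_4 = 476; r_4 = 32; x0_5 = 276; y0_5 = 300; x1_5 = 408; y1_5 = 352; cx_6 = 176; cy_6 = 496; r_6 = 60; x2_7 = 92; y2_7 = 436; x1_8 = 204; y1_8 = 220; cx_9 = 252; cy_9 = 168; r_9 = 68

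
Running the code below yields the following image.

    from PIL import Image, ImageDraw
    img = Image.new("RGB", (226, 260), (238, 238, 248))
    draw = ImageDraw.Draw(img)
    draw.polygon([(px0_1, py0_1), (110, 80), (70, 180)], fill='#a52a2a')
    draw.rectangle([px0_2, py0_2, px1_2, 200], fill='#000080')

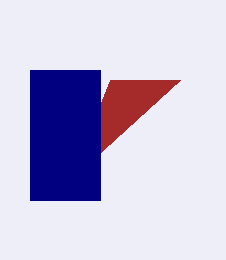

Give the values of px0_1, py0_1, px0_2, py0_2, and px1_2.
px0_1 = 180, py0_1 = 80, px0_2 = 30, py0_2 = 70, px1_2 = 100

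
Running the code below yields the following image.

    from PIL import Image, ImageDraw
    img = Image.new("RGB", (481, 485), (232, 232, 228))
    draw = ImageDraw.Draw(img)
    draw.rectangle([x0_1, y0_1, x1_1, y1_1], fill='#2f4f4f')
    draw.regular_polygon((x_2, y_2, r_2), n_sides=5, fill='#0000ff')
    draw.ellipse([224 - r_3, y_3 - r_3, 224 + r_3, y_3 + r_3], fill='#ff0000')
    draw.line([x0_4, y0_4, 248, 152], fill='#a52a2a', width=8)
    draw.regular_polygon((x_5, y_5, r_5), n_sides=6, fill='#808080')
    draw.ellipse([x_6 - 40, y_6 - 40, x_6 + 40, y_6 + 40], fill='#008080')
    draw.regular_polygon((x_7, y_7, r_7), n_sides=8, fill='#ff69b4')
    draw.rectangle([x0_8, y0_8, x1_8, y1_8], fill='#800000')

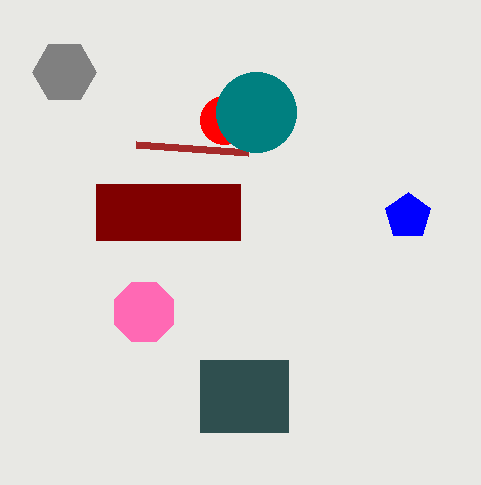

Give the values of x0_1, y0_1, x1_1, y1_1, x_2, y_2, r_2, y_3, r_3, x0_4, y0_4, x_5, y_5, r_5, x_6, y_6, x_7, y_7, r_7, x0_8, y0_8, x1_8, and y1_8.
x0_1 = 200, y0_1 = 360, x1_1 = 288, y1_1 = 432, x_2 = 408, y_2 = 216, r_2 = 24, y_3 = 120, r_3 = 24, x0_4 = 136, y0_4 = 144, x_5 = 64, y_5 = 72, r_5 = 32, x_6 = 256, y_6 = 112, x_7 = 144, y_7 = 312, r_7 = 32, x0_8 = 96, y0_8 = 184, x1_8 = 240, y1_8 = 240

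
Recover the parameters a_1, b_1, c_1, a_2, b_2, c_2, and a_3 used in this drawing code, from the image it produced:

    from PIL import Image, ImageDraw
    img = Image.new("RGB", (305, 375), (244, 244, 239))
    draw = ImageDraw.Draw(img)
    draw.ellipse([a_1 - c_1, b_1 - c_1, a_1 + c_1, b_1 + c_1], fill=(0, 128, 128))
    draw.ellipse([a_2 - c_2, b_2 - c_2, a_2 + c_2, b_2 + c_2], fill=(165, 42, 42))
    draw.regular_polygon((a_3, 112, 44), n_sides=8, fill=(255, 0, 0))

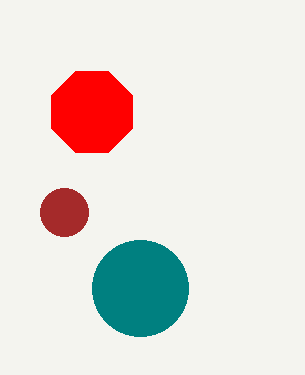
a_1 = 140; b_1 = 288; c_1 = 48; a_2 = 64; b_2 = 212; c_2 = 24; a_3 = 92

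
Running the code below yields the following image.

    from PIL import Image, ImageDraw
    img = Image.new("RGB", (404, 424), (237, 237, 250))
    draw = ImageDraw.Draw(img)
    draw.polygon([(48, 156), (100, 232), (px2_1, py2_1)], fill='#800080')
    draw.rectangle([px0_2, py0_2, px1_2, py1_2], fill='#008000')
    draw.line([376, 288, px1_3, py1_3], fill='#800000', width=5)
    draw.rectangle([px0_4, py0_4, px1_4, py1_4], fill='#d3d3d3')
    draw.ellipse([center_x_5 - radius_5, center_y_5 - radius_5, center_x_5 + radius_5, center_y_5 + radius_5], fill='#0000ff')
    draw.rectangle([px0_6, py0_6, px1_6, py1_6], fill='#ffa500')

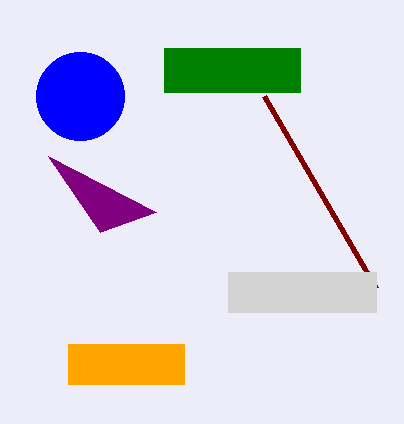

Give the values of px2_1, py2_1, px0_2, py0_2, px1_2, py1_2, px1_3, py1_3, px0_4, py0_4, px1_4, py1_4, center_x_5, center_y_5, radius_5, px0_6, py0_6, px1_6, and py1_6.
px2_1 = 156; py2_1 = 212; px0_2 = 164; py0_2 = 48; px1_2 = 300; py1_2 = 92; px1_3 = 264; py1_3 = 96; px0_4 = 228; py0_4 = 272; px1_4 = 376; py1_4 = 312; center_x_5 = 80; center_y_5 = 96; radius_5 = 44; px0_6 = 68; py0_6 = 344; px1_6 = 184; py1_6 = 384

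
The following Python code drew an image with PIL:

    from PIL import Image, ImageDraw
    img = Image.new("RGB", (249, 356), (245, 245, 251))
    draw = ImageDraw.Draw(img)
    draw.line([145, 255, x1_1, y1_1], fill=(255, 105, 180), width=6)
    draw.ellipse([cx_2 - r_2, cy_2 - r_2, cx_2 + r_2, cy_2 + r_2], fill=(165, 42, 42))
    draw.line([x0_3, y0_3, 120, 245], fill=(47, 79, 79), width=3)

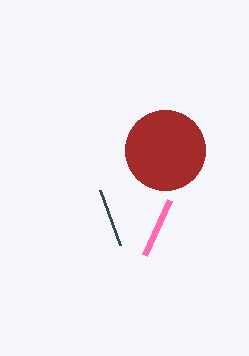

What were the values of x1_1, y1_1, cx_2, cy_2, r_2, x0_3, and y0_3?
x1_1 = 170; y1_1 = 200; cx_2 = 165; cy_2 = 150; r_2 = 40; x0_3 = 100; y0_3 = 190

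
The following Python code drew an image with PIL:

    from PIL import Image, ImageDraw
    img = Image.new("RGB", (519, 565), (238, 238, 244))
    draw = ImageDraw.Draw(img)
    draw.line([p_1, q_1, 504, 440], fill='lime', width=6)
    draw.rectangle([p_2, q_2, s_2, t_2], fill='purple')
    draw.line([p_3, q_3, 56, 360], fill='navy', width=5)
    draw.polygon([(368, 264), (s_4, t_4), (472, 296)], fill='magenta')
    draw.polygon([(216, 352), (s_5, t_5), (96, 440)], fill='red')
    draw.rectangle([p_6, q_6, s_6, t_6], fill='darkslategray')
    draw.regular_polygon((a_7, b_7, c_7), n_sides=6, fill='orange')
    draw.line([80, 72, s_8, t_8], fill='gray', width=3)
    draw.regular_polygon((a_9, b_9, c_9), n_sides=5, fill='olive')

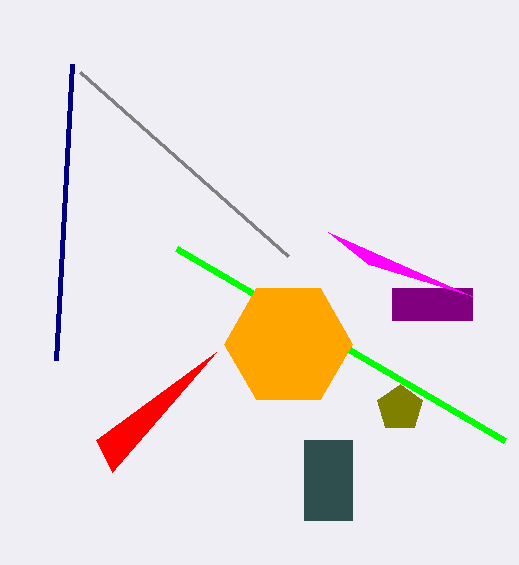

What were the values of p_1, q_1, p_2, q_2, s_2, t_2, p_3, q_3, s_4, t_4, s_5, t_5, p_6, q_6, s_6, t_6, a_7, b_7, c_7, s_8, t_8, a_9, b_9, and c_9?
p_1 = 176, q_1 = 248, p_2 = 392, q_2 = 288, s_2 = 472, t_2 = 320, p_3 = 72, q_3 = 64, s_4 = 328, t_4 = 232, s_5 = 112, t_5 = 472, p_6 = 304, q_6 = 440, s_6 = 352, t_6 = 520, a_7 = 288, b_7 = 344, c_7 = 64, s_8 = 288, t_8 = 256, a_9 = 400, b_9 = 408, c_9 = 24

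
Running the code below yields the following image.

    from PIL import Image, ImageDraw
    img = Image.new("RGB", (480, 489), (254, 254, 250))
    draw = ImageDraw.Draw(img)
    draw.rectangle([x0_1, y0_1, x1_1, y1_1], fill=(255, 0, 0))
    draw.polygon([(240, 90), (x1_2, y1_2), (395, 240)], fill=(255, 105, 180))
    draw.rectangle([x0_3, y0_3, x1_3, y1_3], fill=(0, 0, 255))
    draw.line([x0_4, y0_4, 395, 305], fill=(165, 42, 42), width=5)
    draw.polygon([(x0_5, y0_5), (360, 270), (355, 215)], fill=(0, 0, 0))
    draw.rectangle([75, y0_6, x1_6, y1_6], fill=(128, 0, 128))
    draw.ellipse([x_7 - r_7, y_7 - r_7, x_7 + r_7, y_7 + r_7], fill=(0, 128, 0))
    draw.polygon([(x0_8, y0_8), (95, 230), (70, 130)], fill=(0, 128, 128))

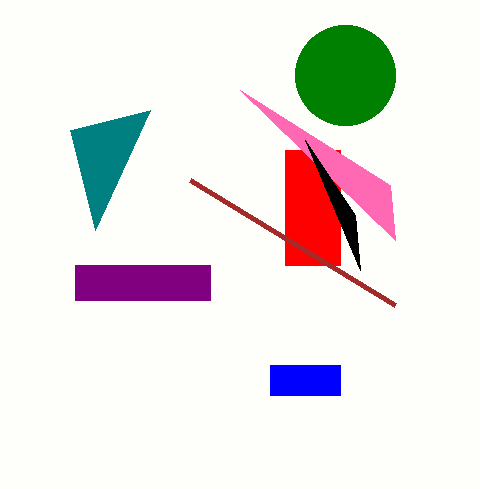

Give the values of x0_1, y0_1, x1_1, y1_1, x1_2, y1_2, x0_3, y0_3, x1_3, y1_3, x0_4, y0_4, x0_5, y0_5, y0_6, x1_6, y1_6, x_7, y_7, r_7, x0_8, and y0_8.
x0_1 = 285; y0_1 = 150; x1_1 = 340; y1_1 = 265; x1_2 = 390; y1_2 = 185; x0_3 = 270; y0_3 = 365; x1_3 = 340; y1_3 = 395; x0_4 = 190; y0_4 = 180; x0_5 = 305; y0_5 = 140; y0_6 = 265; x1_6 = 210; y1_6 = 300; x_7 = 345; y_7 = 75; r_7 = 50; x0_8 = 150; y0_8 = 110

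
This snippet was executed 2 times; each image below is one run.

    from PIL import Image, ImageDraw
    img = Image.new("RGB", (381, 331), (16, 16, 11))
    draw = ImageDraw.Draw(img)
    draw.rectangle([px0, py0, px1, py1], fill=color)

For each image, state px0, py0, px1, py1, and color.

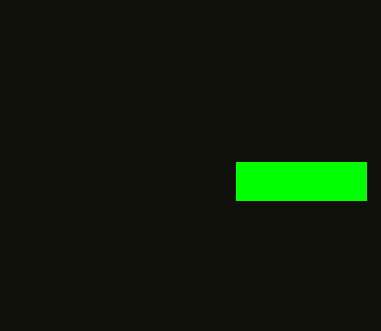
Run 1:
px0 = 236
py0 = 162
px1 = 366
py1 = 200
color = 'lime'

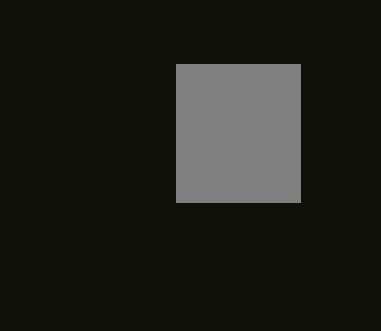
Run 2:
px0 = 176, py0 = 64, px1 = 300, py1 = 202, color = 'gray'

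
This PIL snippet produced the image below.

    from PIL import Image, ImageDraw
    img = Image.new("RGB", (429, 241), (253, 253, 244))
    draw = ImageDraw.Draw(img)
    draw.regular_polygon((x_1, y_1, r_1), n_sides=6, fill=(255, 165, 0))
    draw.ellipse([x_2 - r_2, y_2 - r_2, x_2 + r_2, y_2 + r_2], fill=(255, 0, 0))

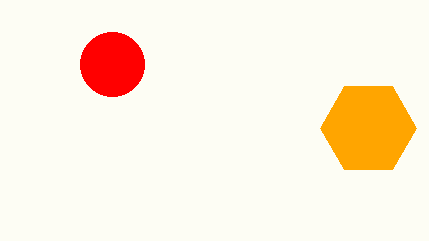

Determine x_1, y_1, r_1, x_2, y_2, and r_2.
x_1 = 368, y_1 = 128, r_1 = 48, x_2 = 112, y_2 = 64, r_2 = 32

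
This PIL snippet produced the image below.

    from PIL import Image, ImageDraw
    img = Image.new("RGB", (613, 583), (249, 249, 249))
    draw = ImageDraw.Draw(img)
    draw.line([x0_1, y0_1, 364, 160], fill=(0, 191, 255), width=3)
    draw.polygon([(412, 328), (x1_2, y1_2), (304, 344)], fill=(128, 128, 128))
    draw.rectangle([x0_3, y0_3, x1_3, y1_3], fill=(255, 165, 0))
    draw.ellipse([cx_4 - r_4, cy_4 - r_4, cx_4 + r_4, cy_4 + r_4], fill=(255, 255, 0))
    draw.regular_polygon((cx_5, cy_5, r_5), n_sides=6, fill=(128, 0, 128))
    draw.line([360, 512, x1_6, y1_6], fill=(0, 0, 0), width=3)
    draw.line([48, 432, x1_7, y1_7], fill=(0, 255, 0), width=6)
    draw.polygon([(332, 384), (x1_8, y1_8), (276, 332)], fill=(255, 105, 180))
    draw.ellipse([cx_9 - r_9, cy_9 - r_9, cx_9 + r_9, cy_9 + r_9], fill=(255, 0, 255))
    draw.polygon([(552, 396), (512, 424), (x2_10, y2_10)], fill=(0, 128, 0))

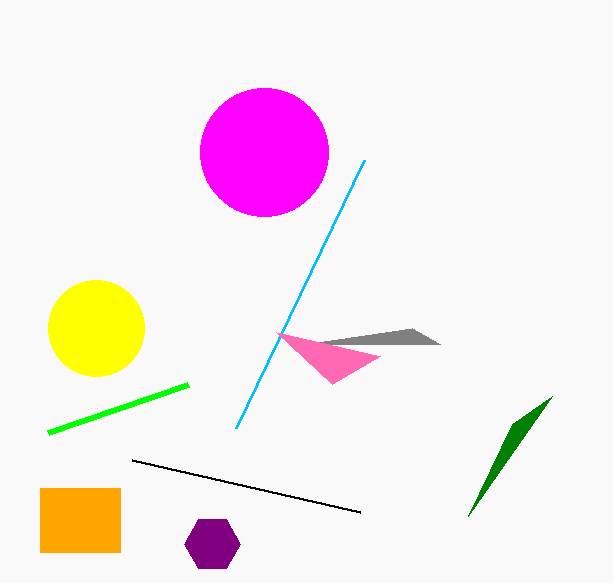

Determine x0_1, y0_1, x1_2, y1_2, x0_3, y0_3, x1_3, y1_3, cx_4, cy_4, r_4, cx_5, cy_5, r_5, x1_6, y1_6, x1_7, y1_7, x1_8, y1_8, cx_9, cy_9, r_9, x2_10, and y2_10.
x0_1 = 236
y0_1 = 428
x1_2 = 440
y1_2 = 344
x0_3 = 40
y0_3 = 488
x1_3 = 120
y1_3 = 552
cx_4 = 96
cy_4 = 328
r_4 = 48
cx_5 = 212
cy_5 = 544
r_5 = 28
x1_6 = 132
y1_6 = 460
x1_7 = 188
y1_7 = 384
x1_8 = 380
y1_8 = 356
cx_9 = 264
cy_9 = 152
r_9 = 64
x2_10 = 468
y2_10 = 516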